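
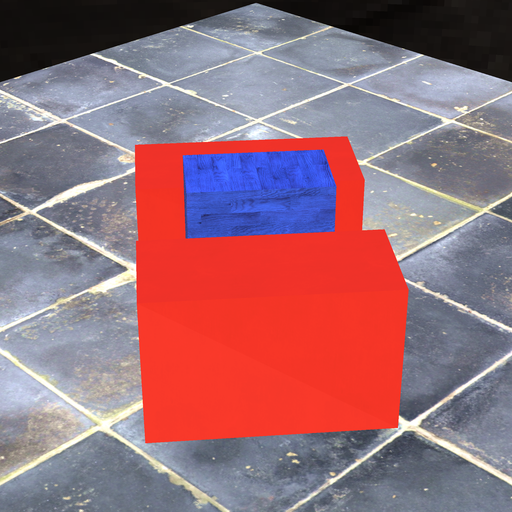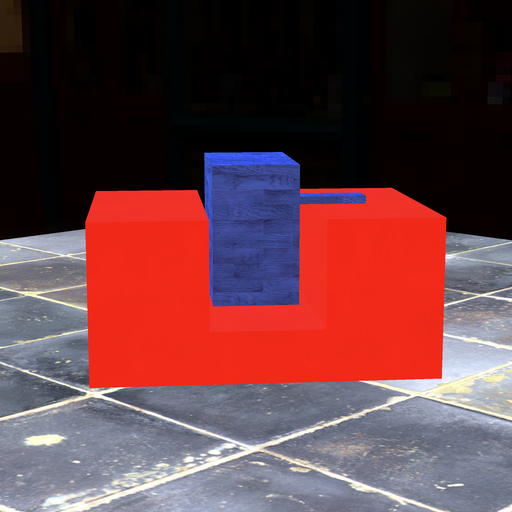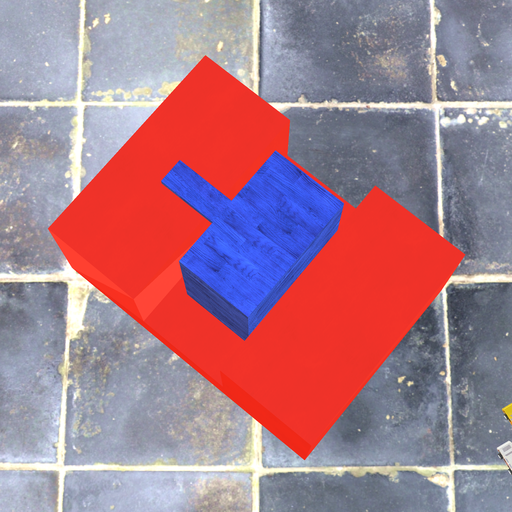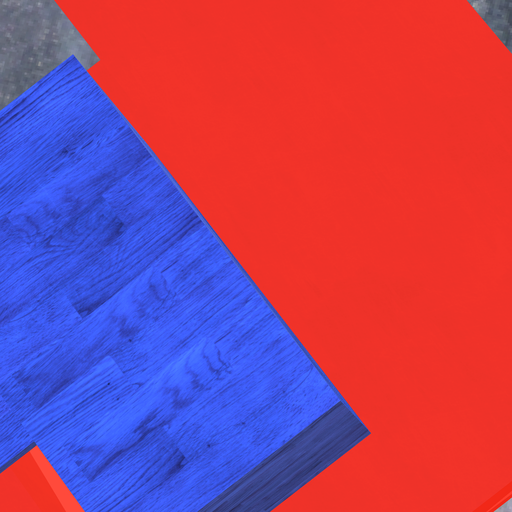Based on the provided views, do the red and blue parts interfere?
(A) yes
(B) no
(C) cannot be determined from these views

(B) no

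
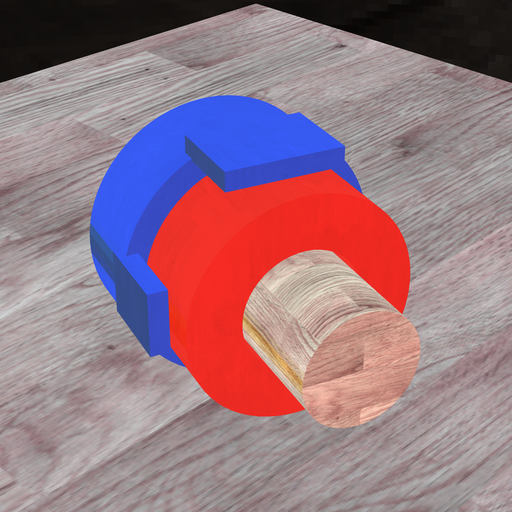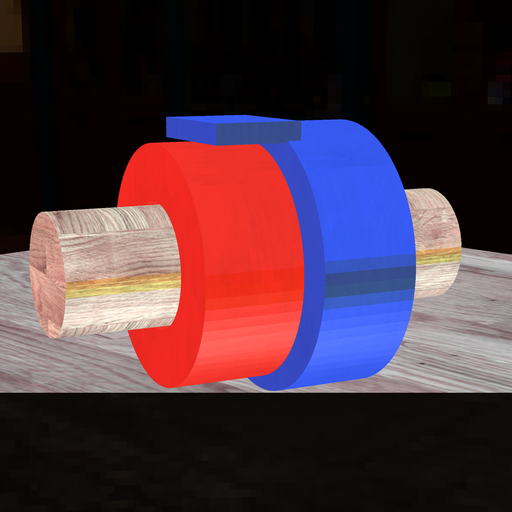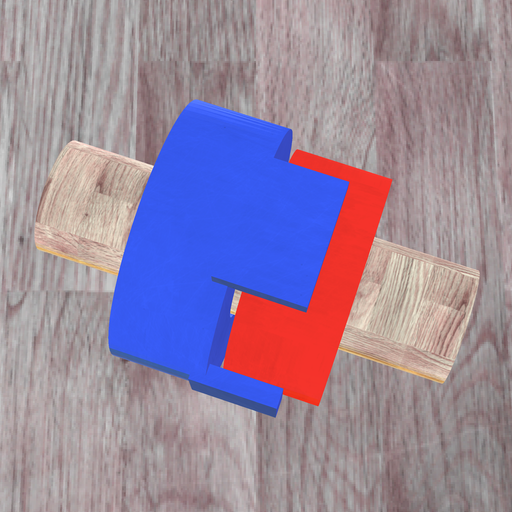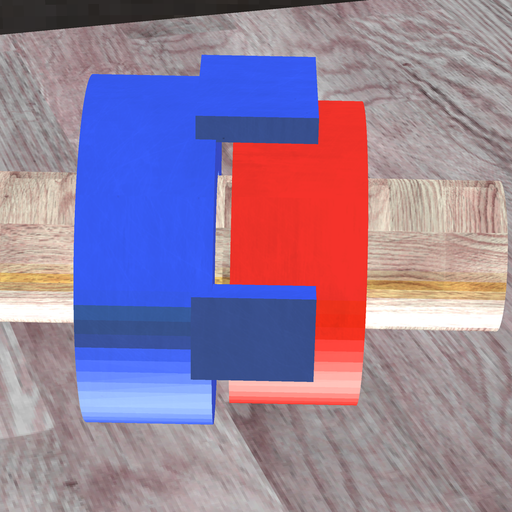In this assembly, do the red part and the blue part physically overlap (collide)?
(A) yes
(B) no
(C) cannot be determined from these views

(B) no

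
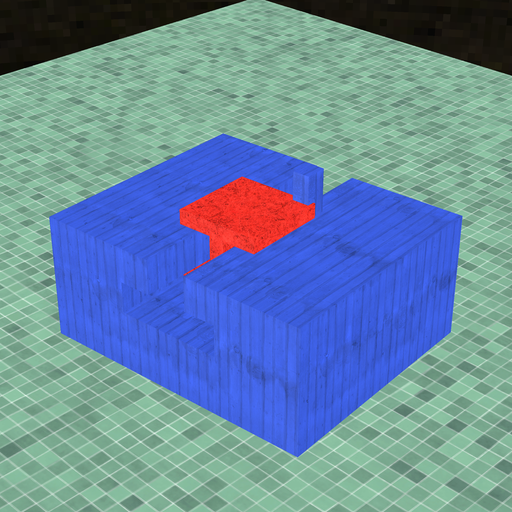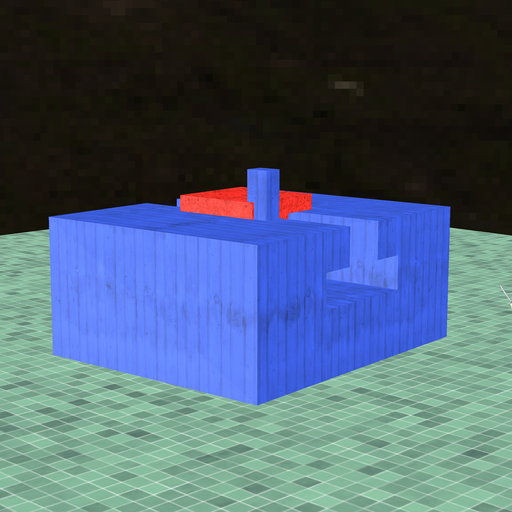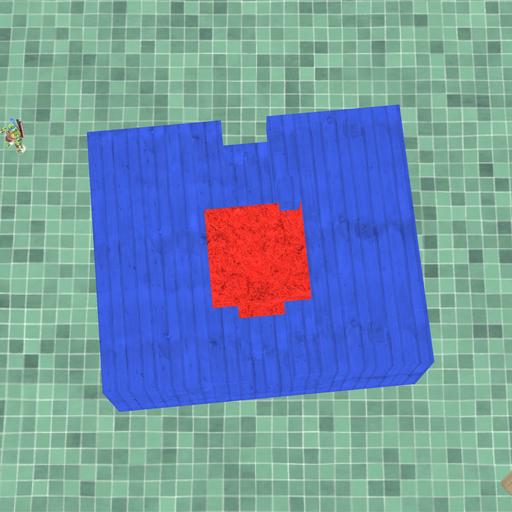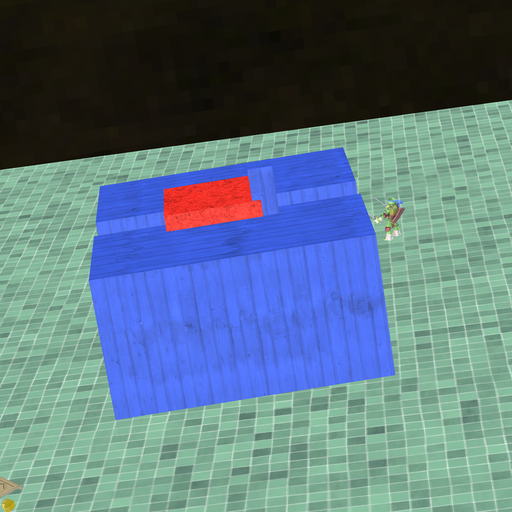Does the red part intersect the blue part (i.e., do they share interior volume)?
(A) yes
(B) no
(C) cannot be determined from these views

(A) yes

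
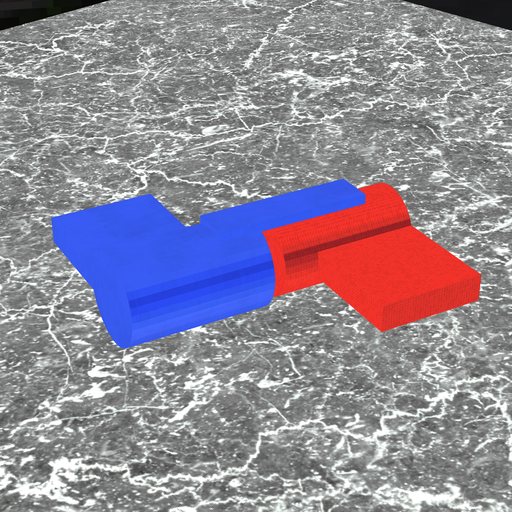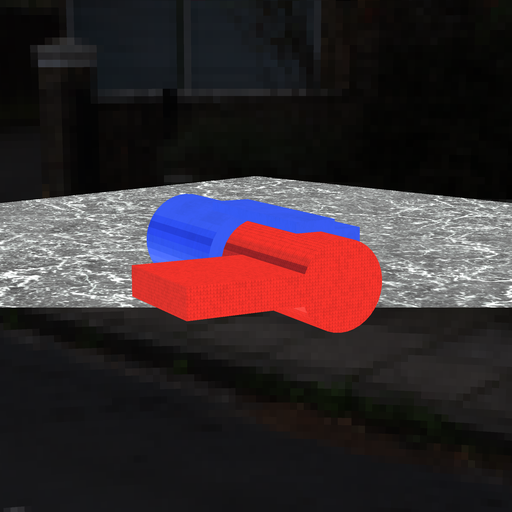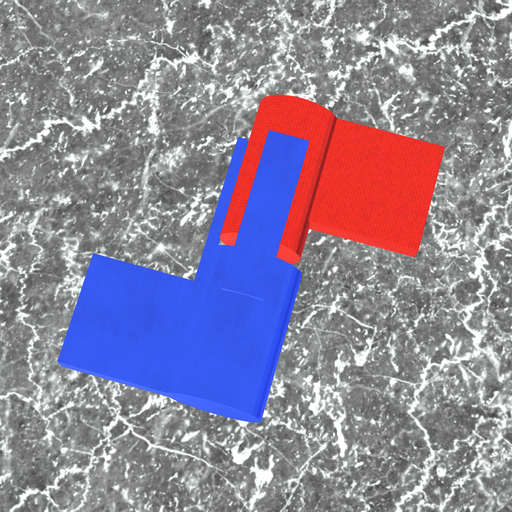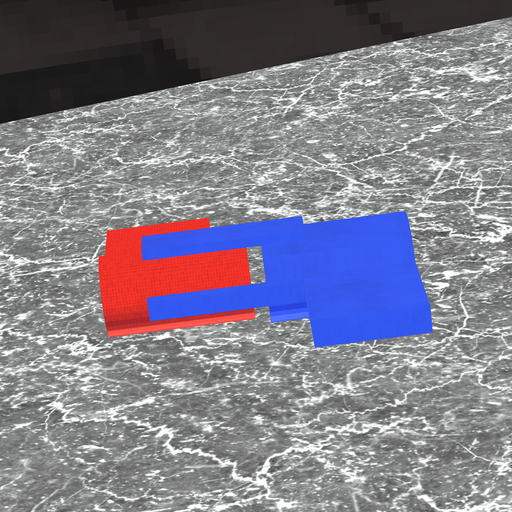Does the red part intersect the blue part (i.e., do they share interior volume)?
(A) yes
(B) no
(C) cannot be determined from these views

(B) no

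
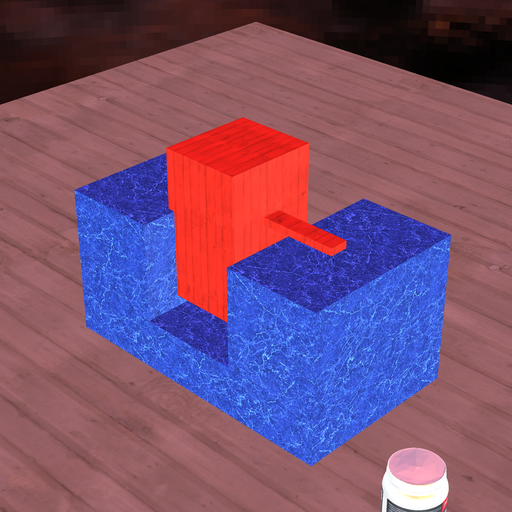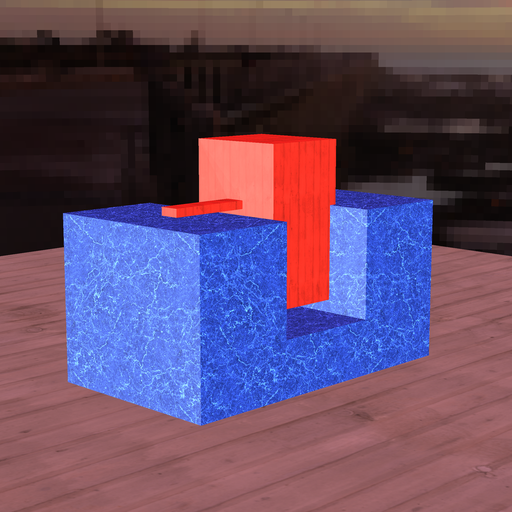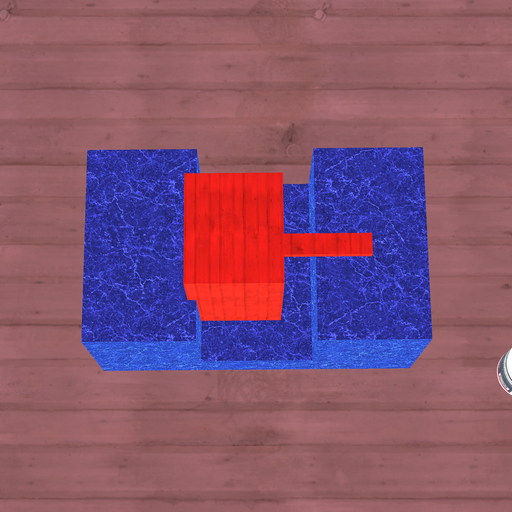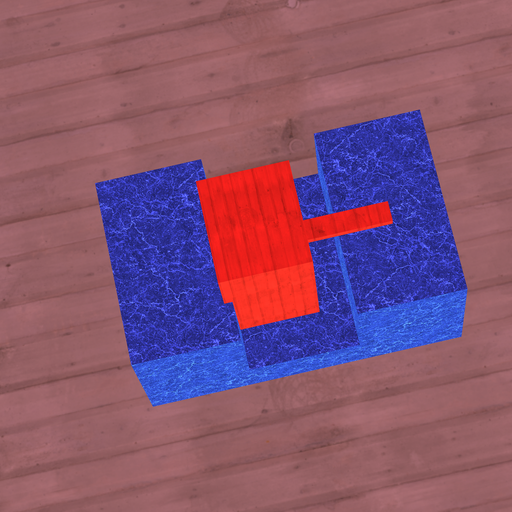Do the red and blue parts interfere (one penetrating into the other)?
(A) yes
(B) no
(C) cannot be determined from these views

(A) yes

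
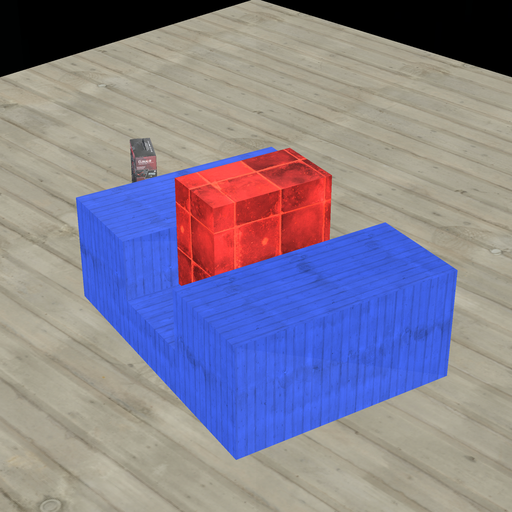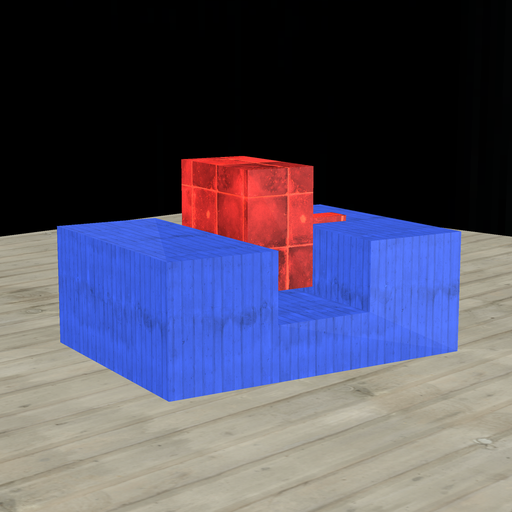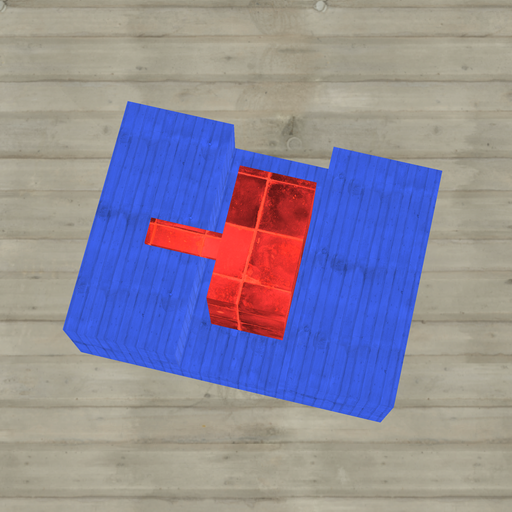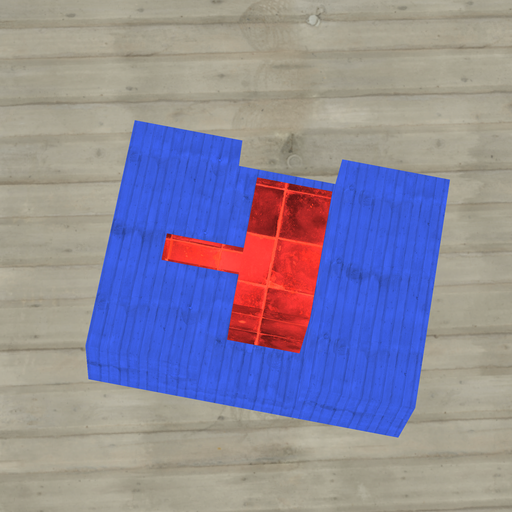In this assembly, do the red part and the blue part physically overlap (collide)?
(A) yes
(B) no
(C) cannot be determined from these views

(B) no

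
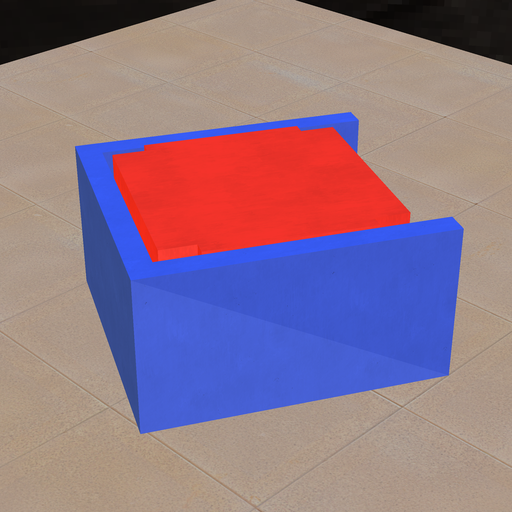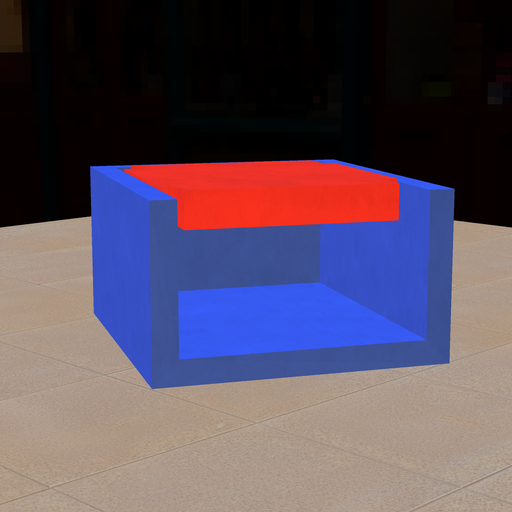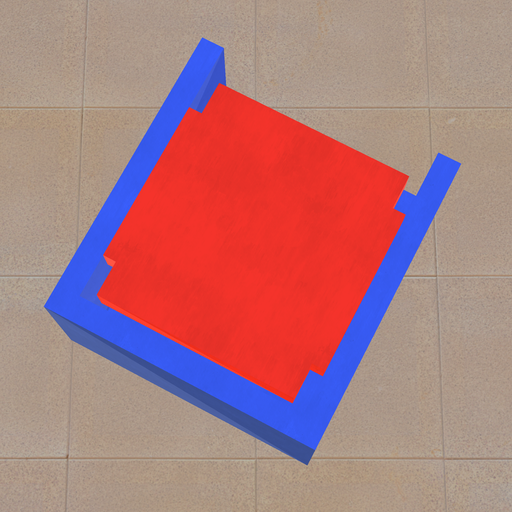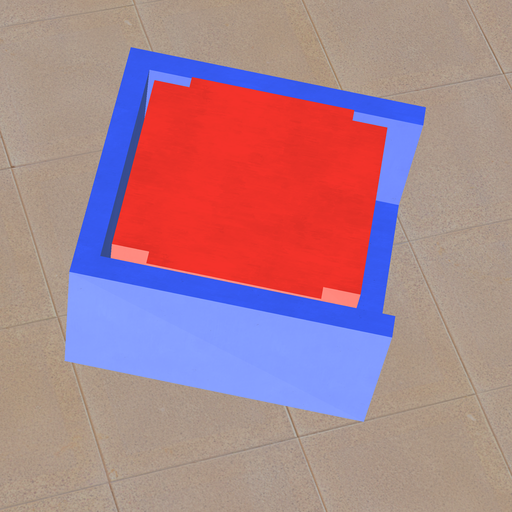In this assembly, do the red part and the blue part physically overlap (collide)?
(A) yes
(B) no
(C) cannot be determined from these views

(B) no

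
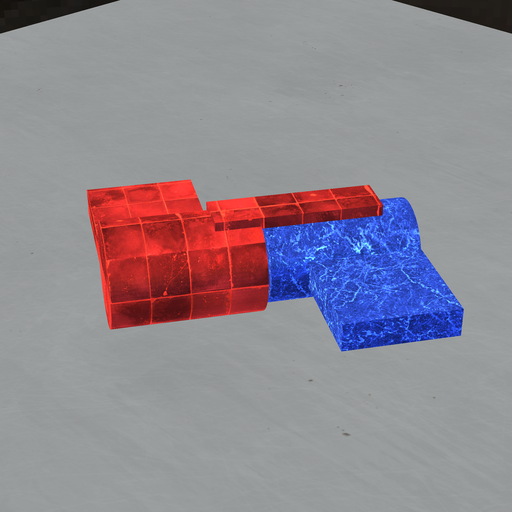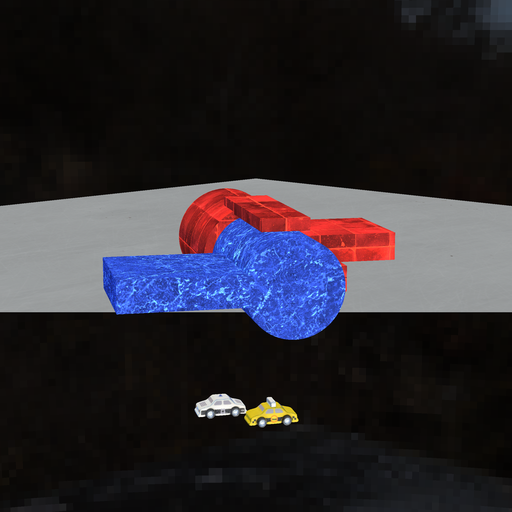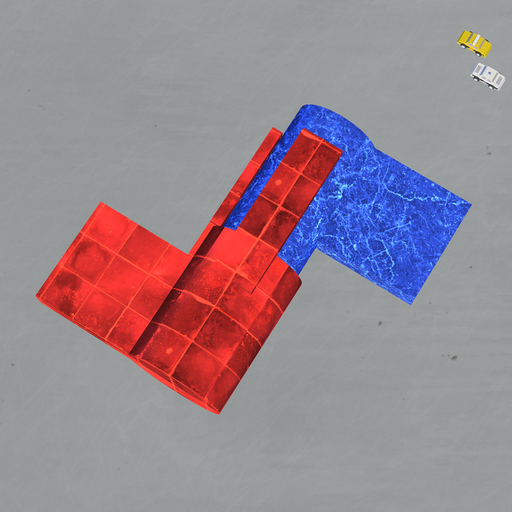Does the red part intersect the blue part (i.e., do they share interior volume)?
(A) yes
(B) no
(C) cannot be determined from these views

(B) no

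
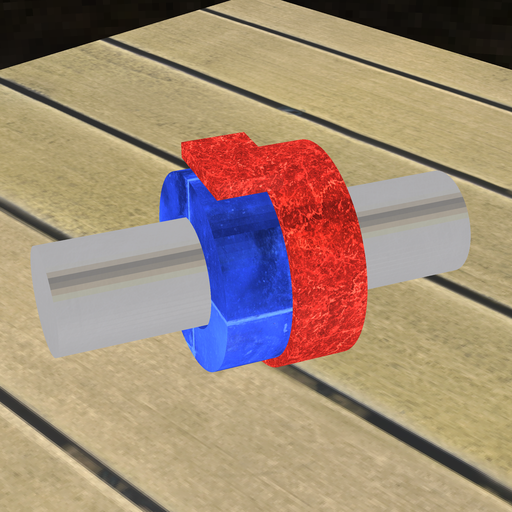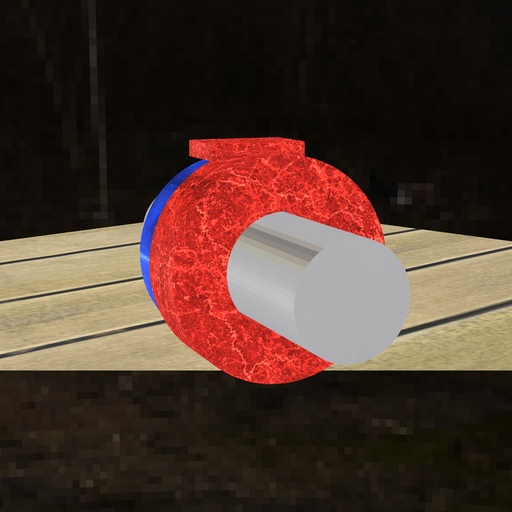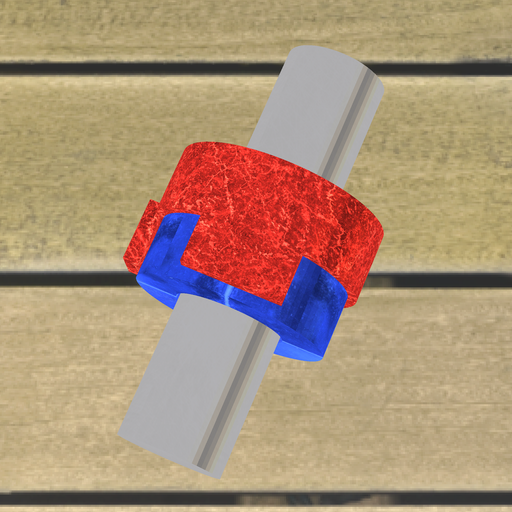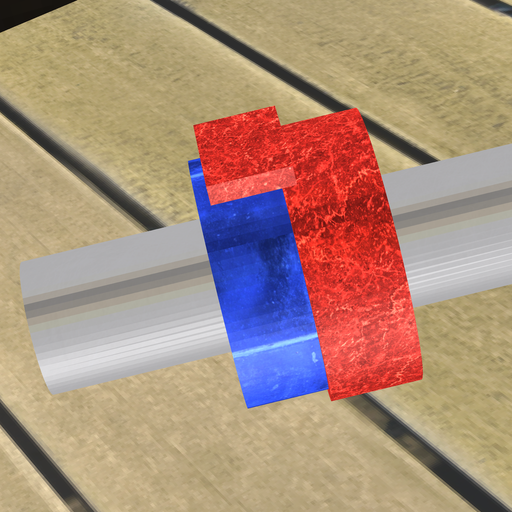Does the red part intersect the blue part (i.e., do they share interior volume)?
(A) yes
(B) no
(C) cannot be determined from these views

(A) yes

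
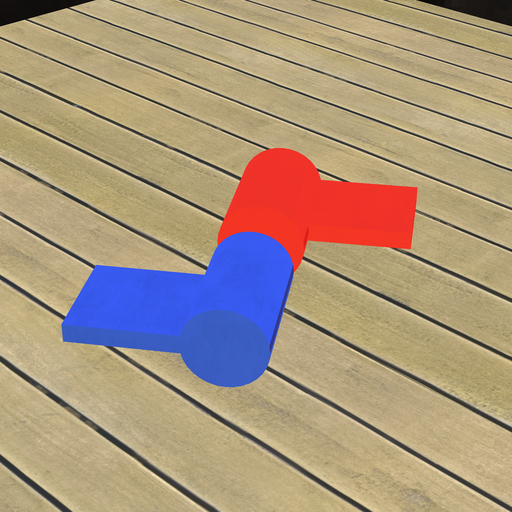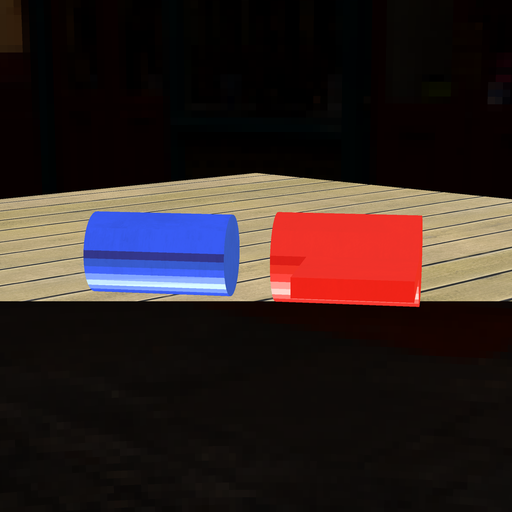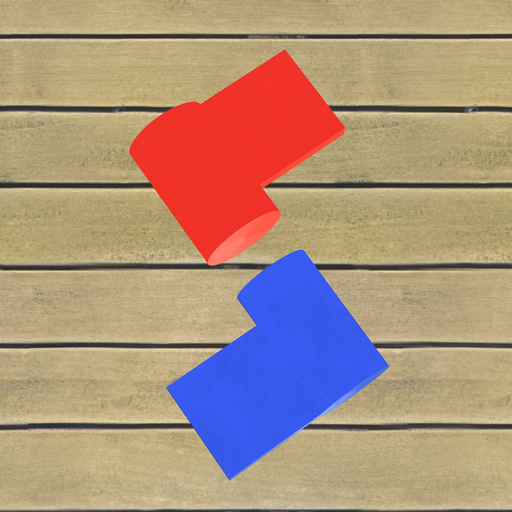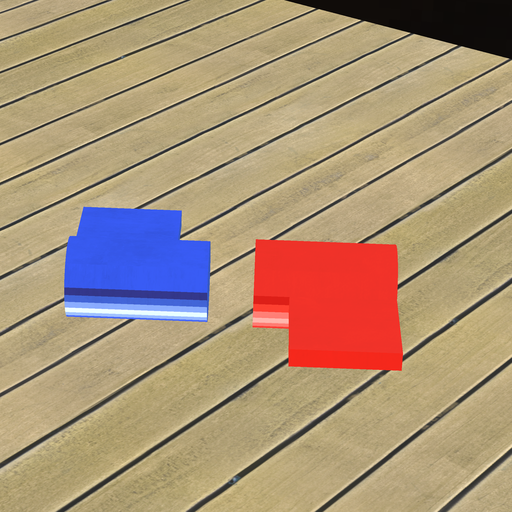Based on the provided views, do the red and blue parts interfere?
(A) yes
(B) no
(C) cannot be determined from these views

(B) no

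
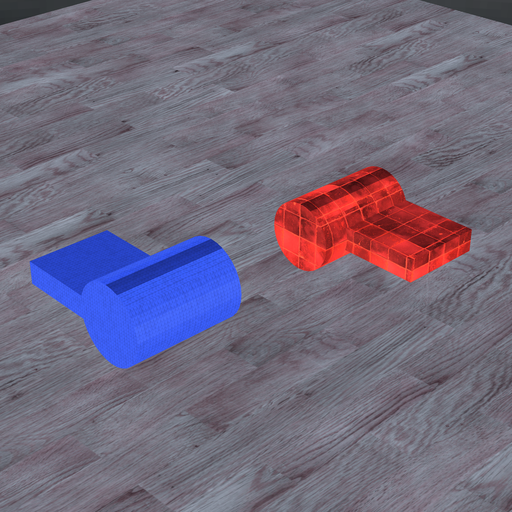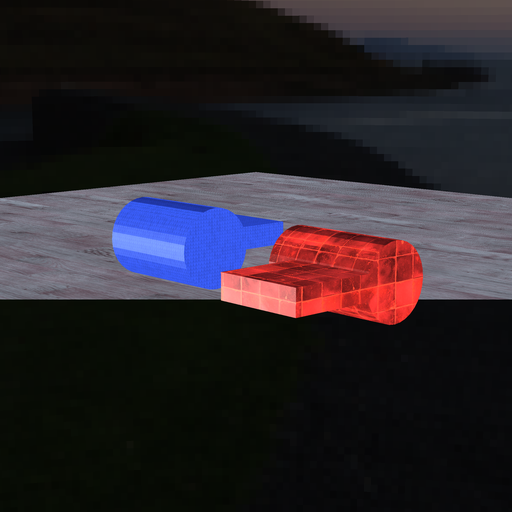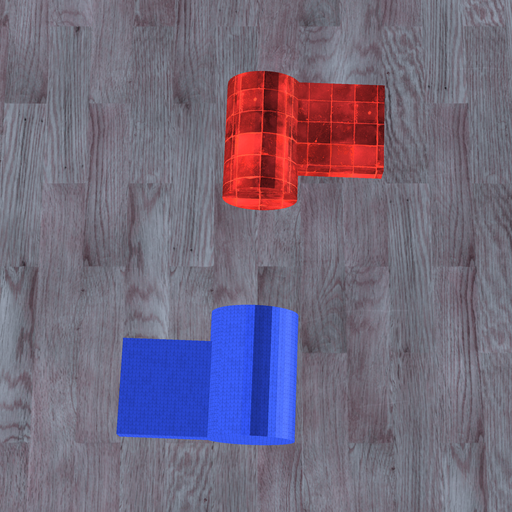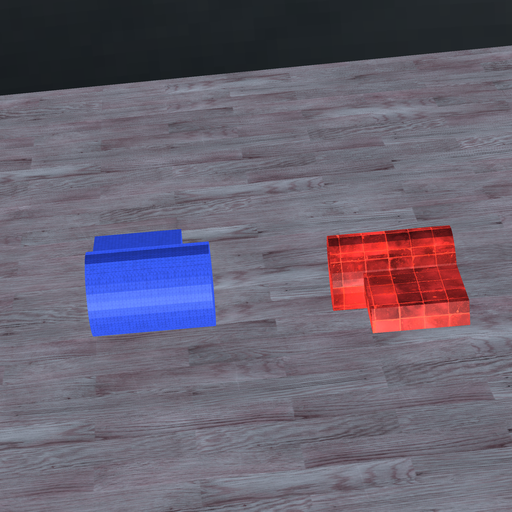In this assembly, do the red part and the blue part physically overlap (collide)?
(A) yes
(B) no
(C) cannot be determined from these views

(B) no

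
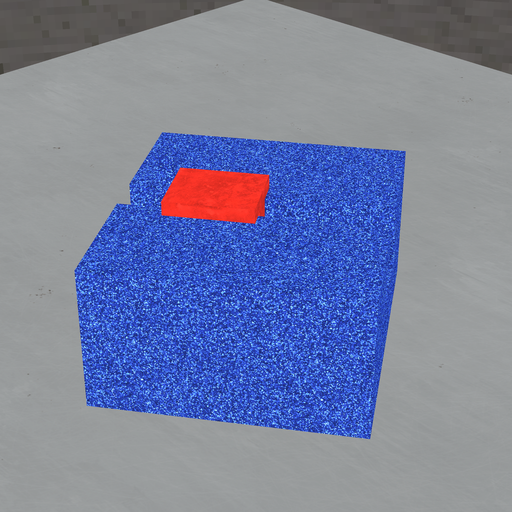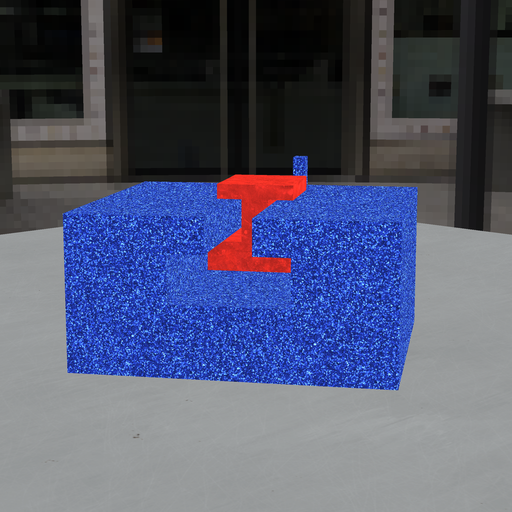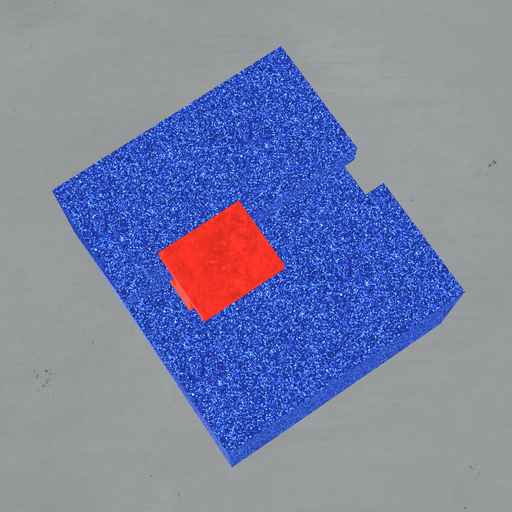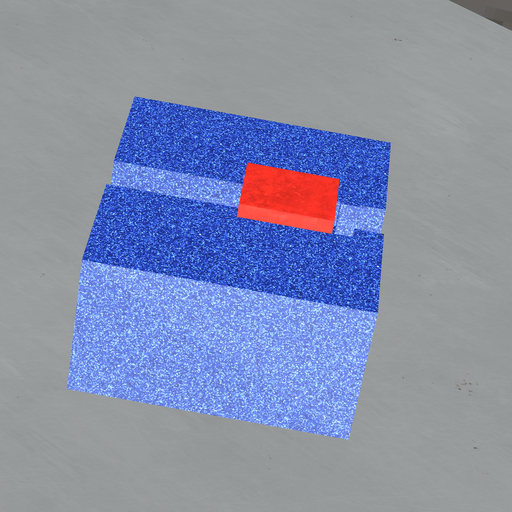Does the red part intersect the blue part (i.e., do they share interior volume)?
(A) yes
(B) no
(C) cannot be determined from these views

(B) no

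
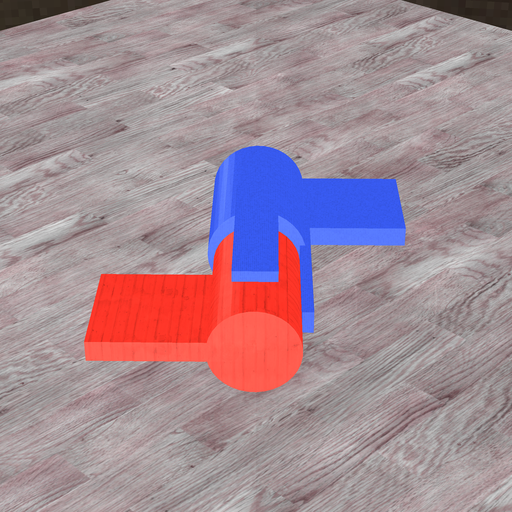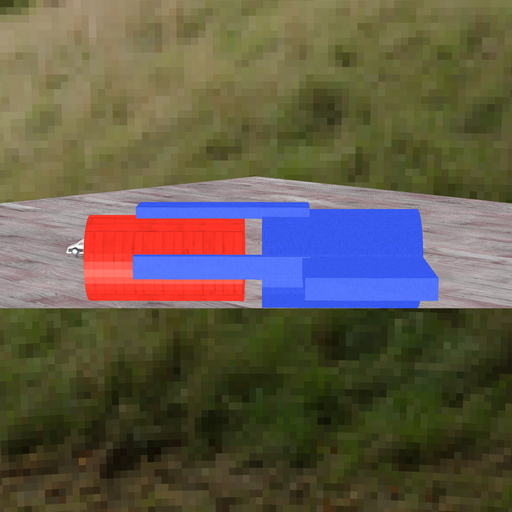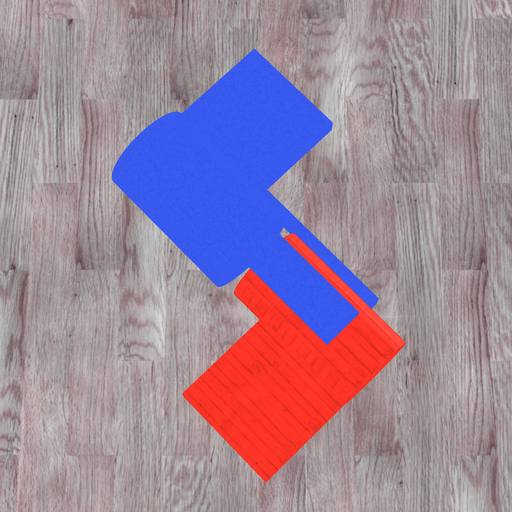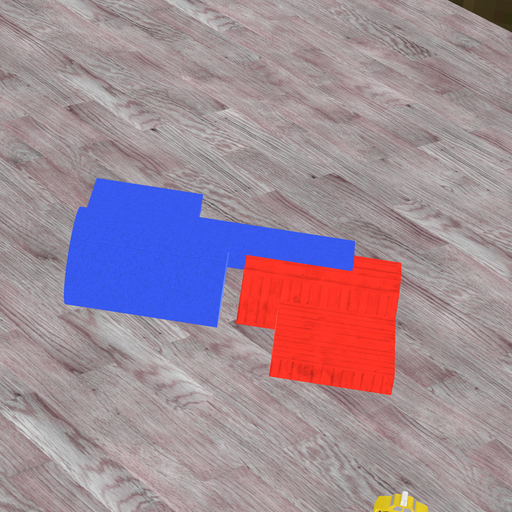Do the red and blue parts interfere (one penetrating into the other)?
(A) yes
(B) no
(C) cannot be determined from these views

(B) no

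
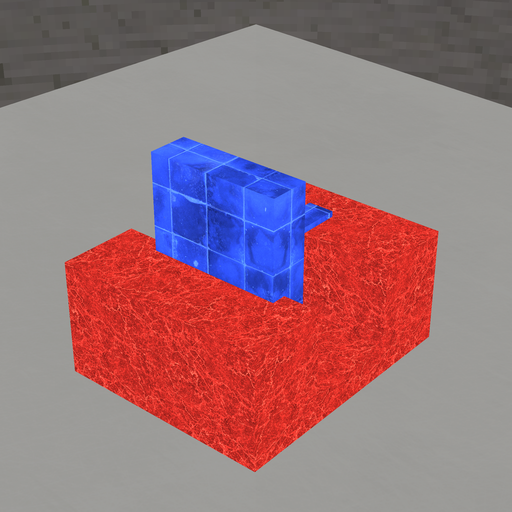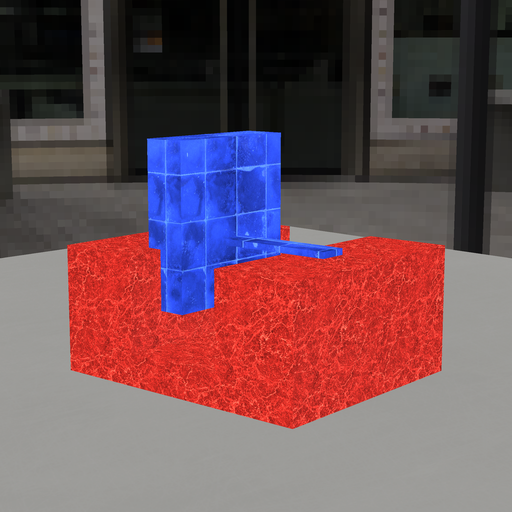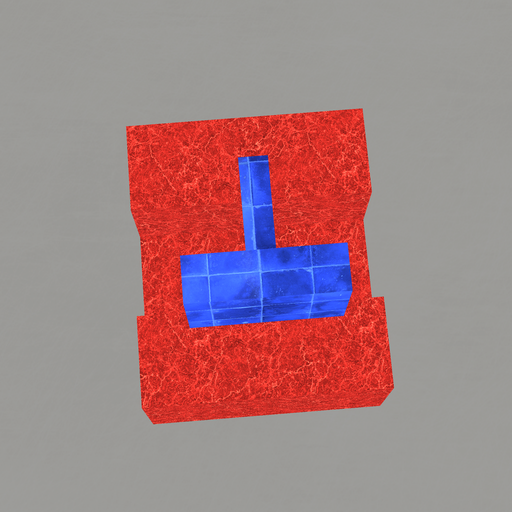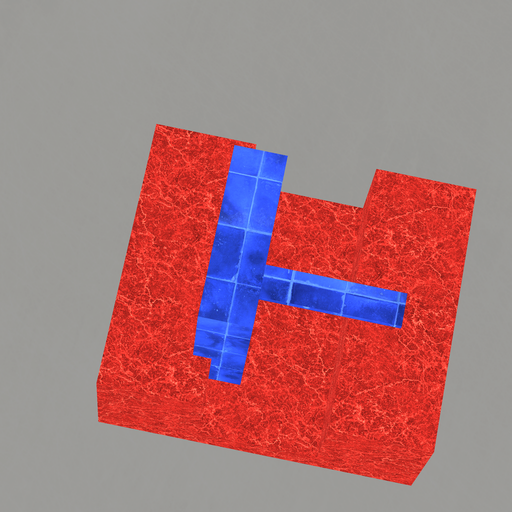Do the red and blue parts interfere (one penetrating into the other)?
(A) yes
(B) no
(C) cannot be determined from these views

(A) yes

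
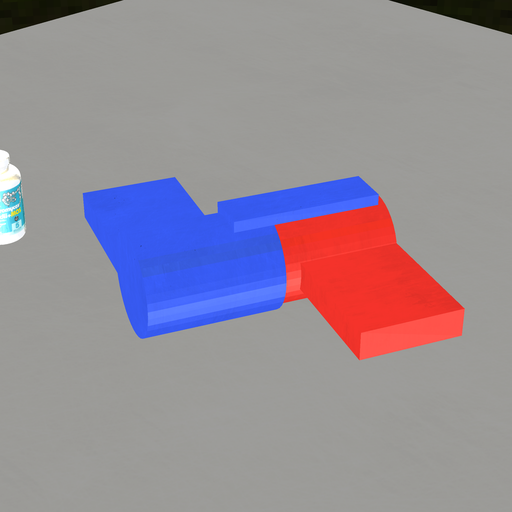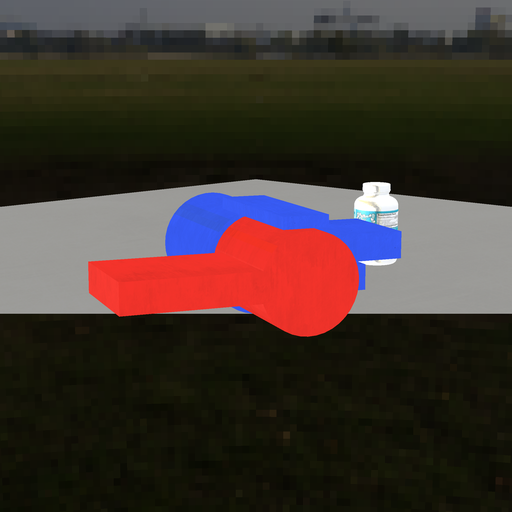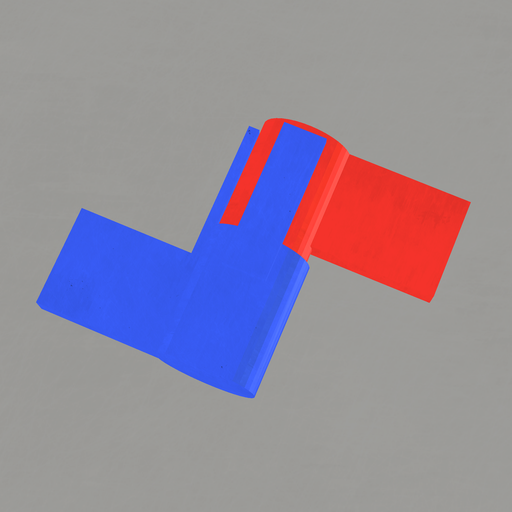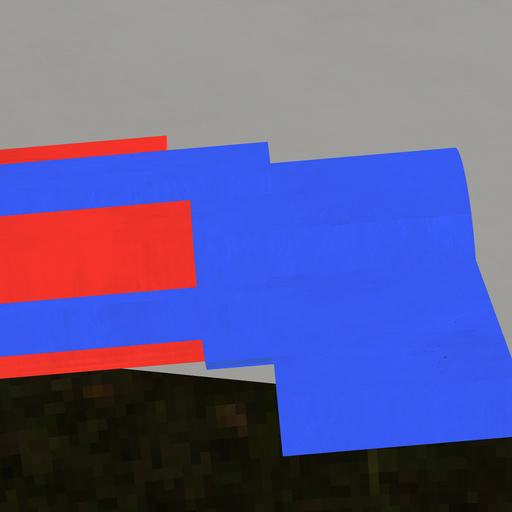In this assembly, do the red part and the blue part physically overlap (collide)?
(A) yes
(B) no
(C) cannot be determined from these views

(A) yes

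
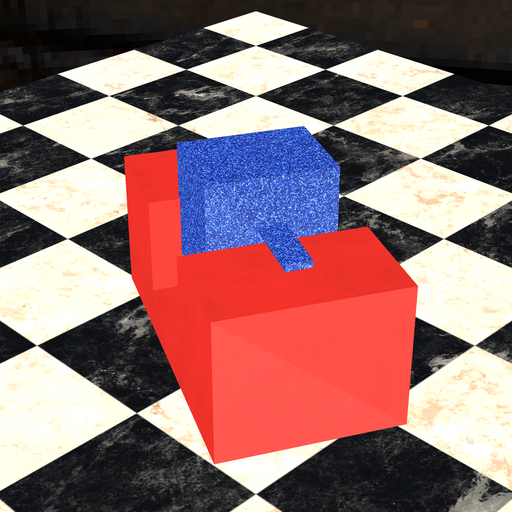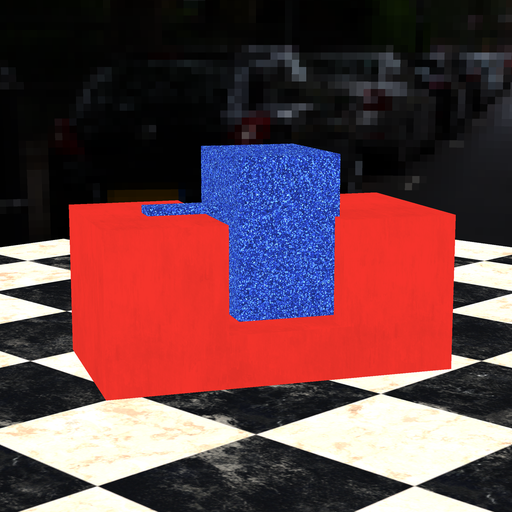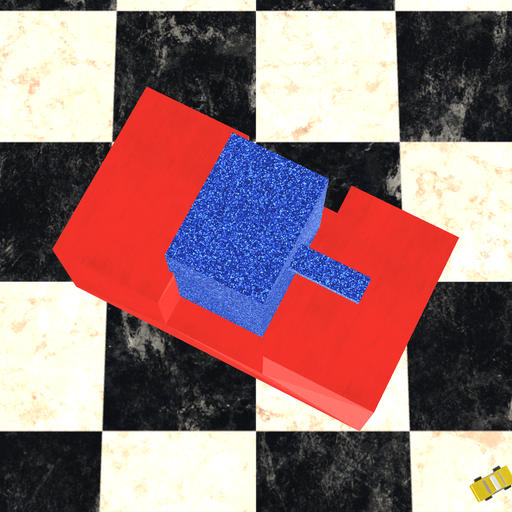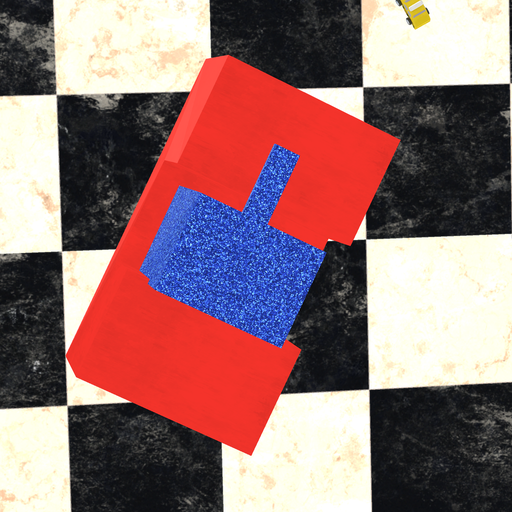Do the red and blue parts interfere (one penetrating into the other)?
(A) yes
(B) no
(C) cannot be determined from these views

(A) yes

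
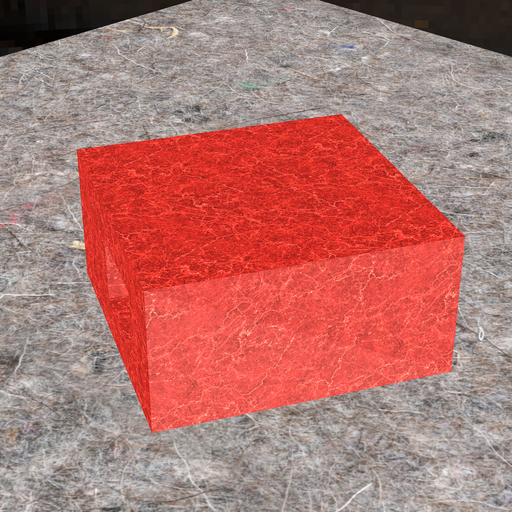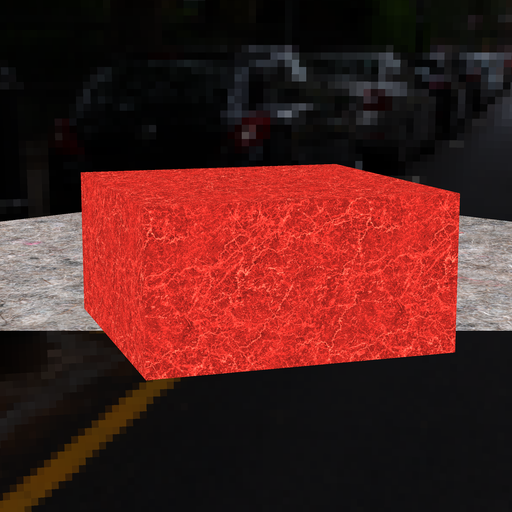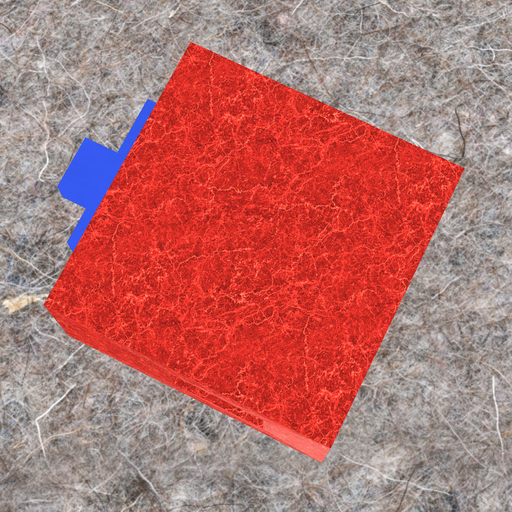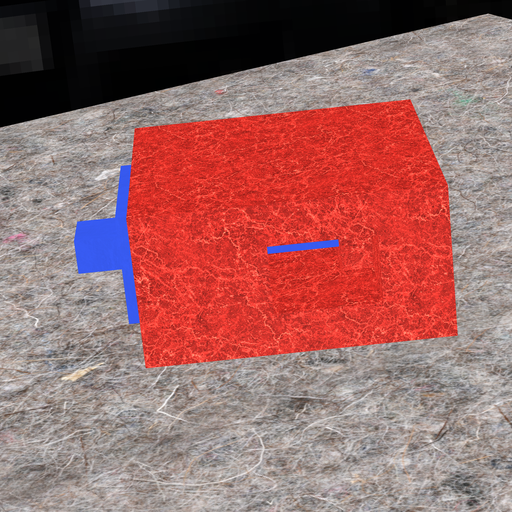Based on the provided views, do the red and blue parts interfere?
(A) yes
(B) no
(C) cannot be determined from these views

(A) yes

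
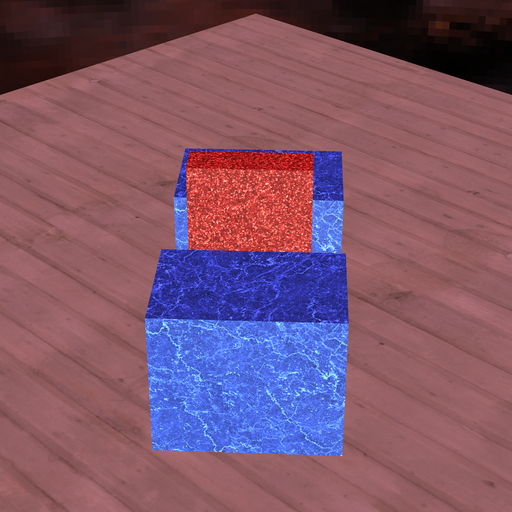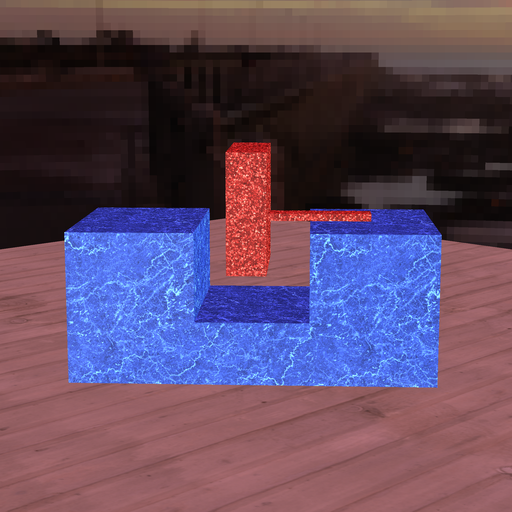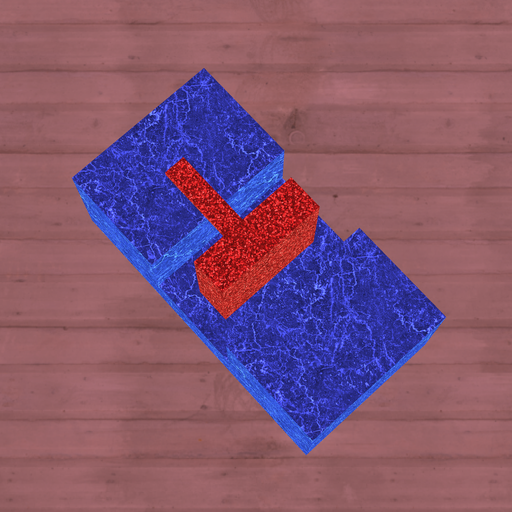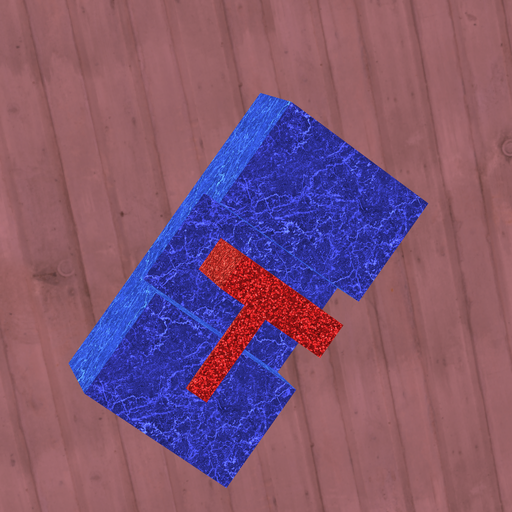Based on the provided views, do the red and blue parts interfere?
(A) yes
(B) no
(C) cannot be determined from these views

(B) no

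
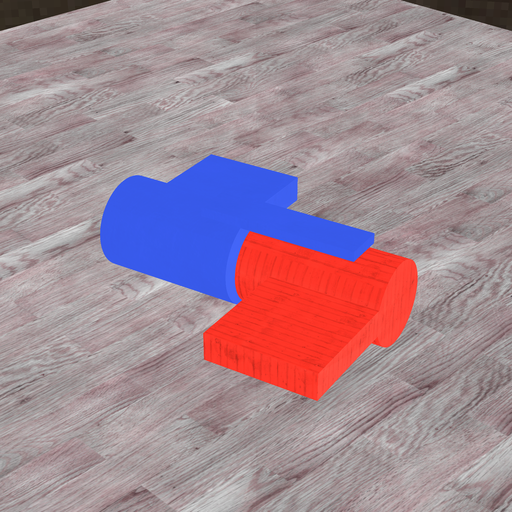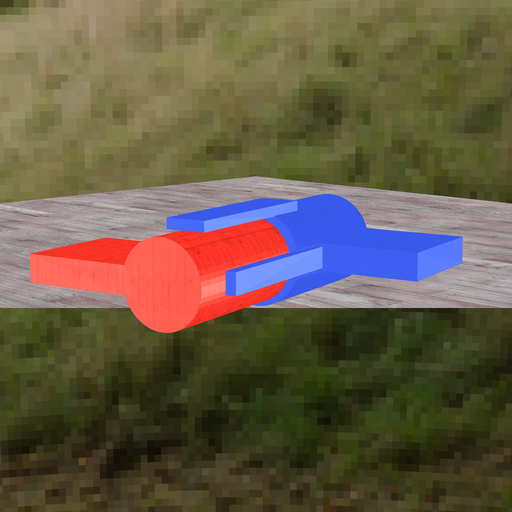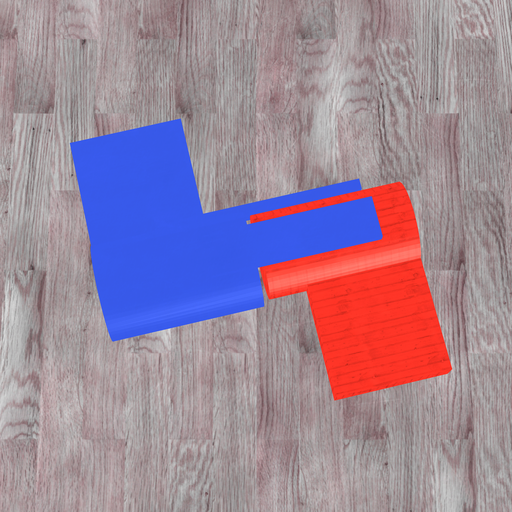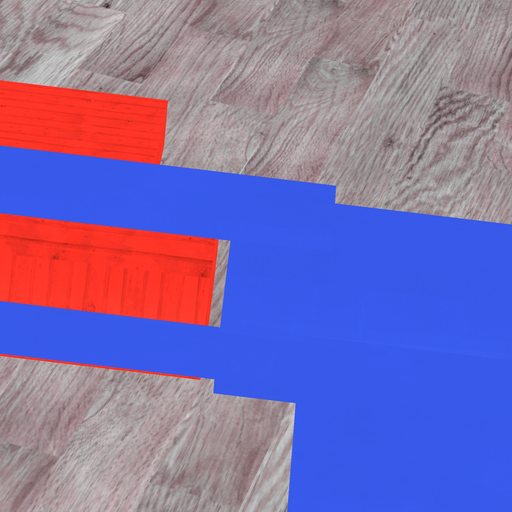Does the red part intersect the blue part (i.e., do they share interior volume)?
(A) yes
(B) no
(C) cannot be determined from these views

(B) no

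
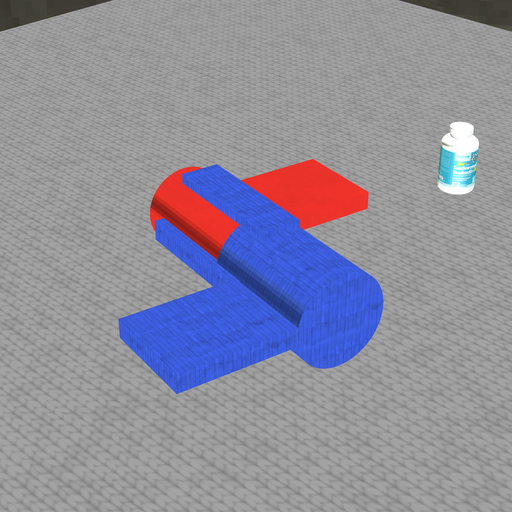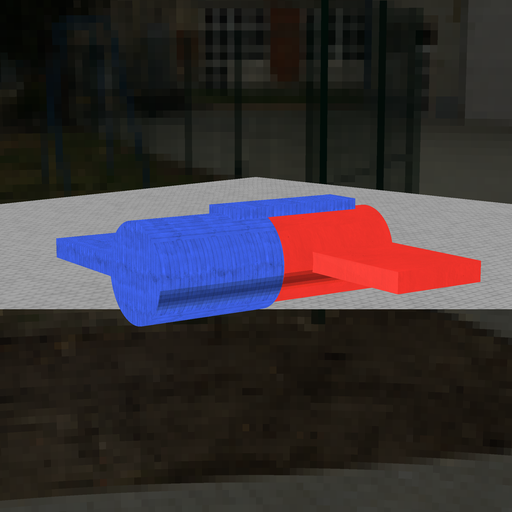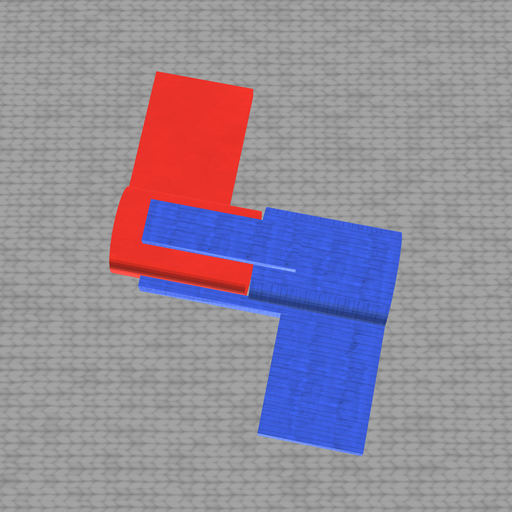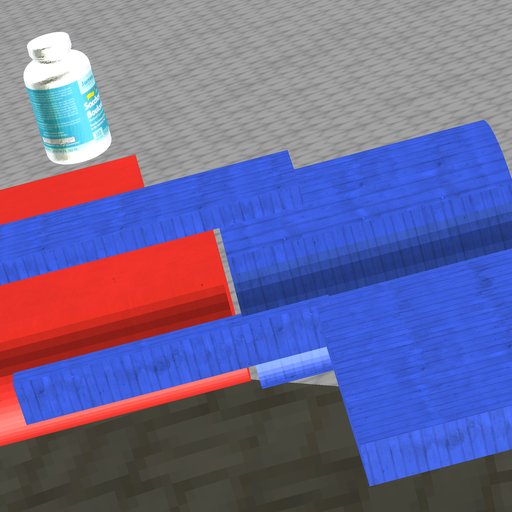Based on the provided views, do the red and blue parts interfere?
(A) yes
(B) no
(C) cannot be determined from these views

(B) no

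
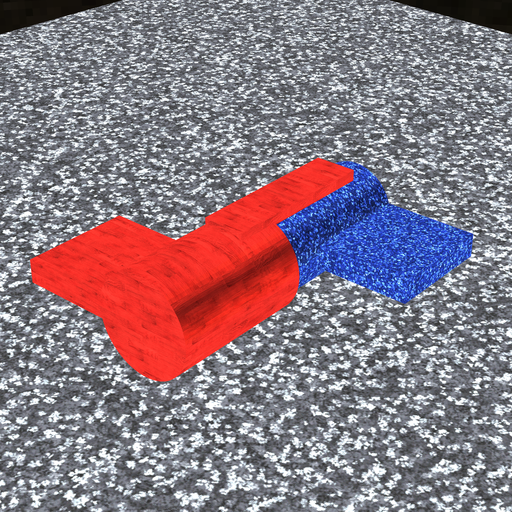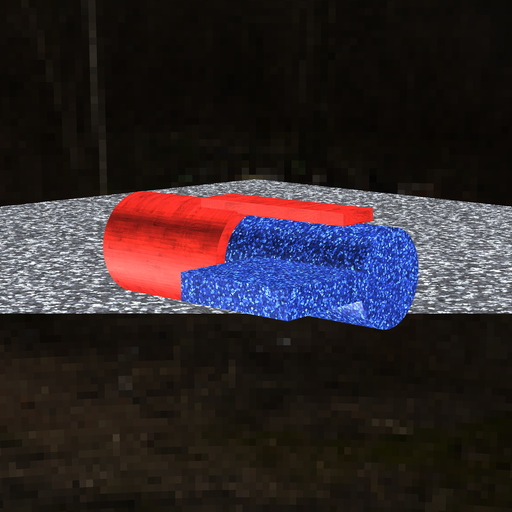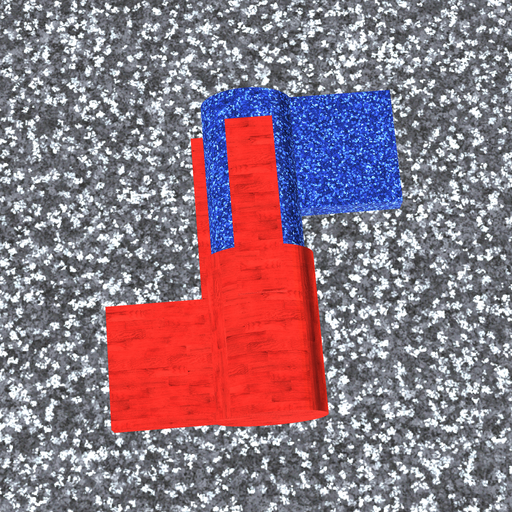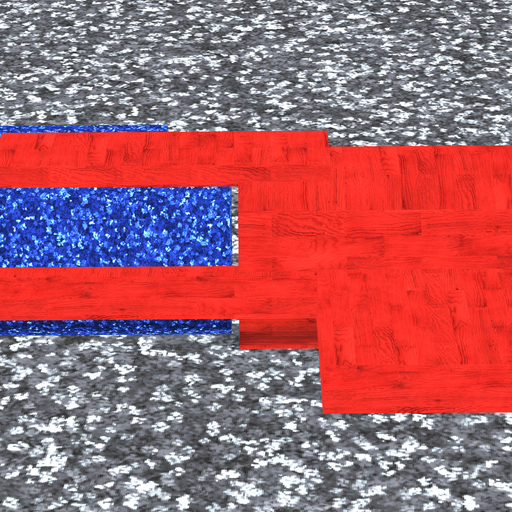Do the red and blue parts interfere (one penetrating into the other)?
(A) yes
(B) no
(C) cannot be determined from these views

(B) no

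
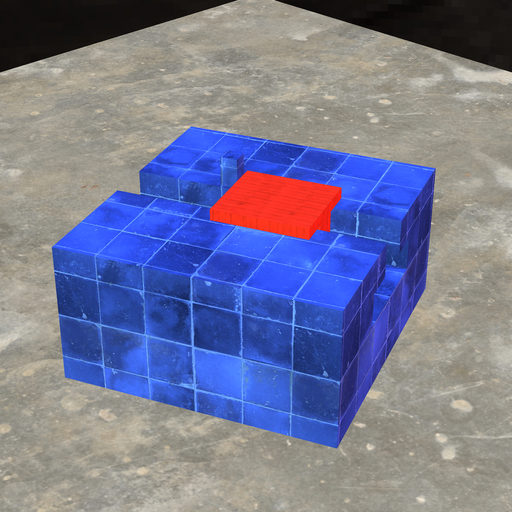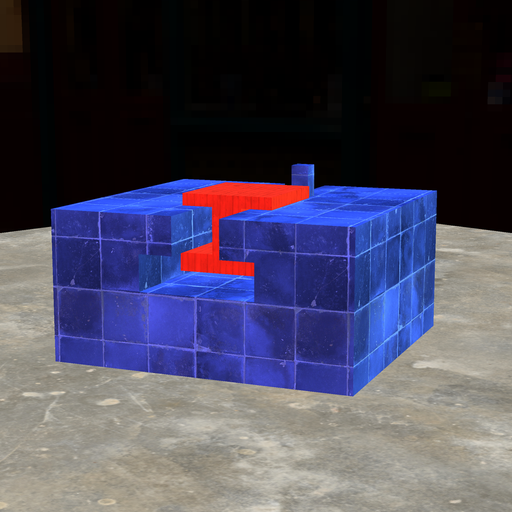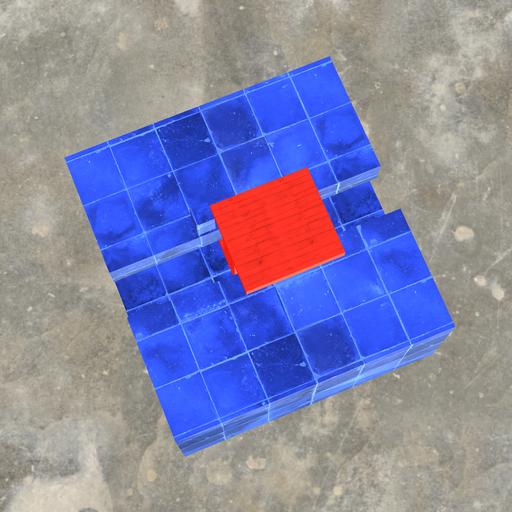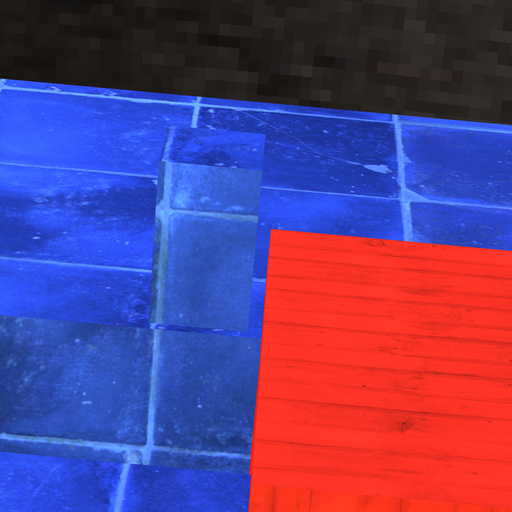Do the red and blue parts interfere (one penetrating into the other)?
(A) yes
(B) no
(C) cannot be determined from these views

(B) no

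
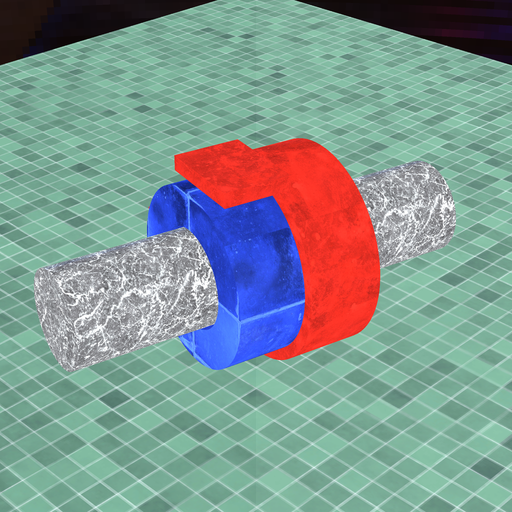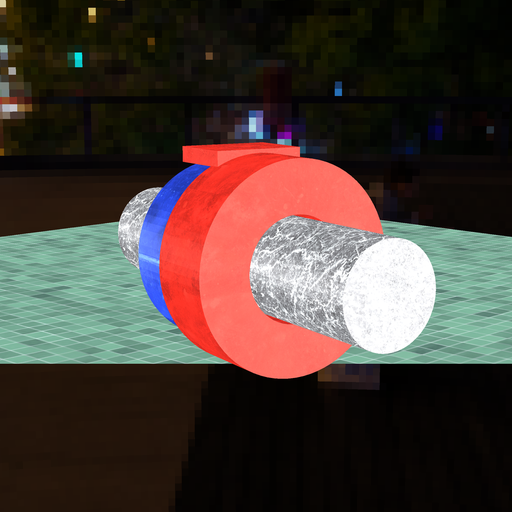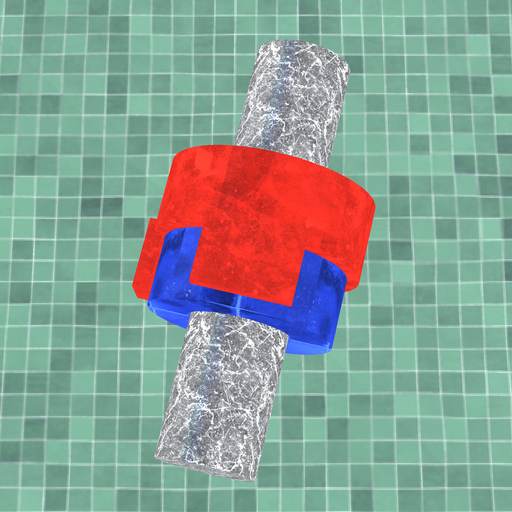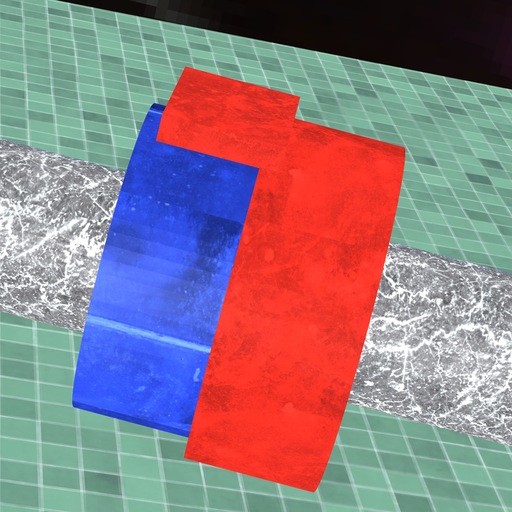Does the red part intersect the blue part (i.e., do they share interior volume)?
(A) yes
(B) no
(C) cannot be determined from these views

(A) yes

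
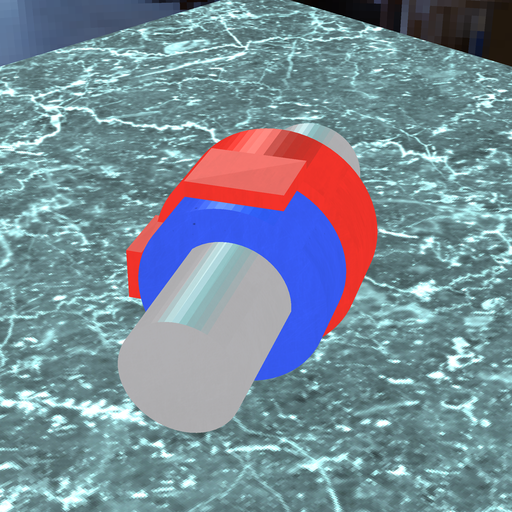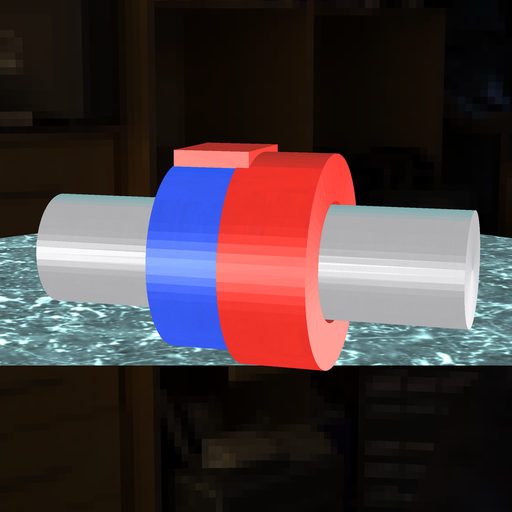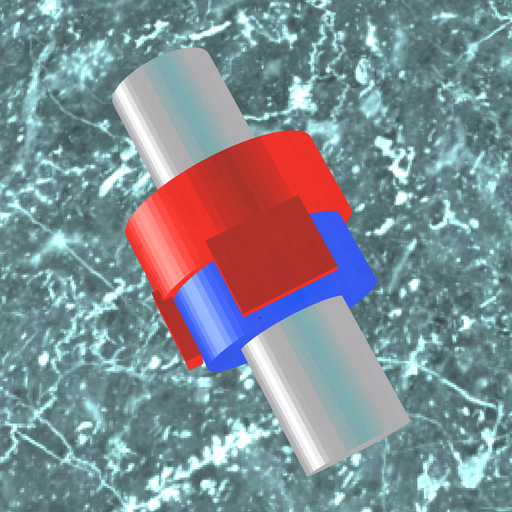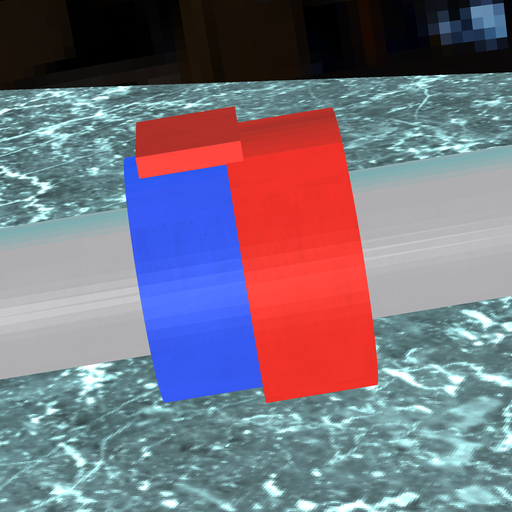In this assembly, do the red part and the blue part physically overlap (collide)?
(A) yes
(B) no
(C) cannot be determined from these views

(A) yes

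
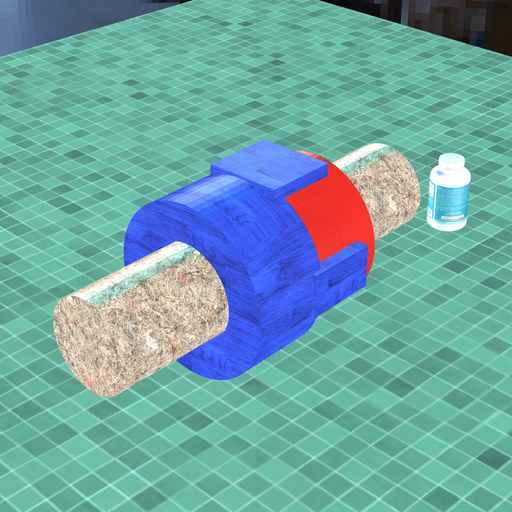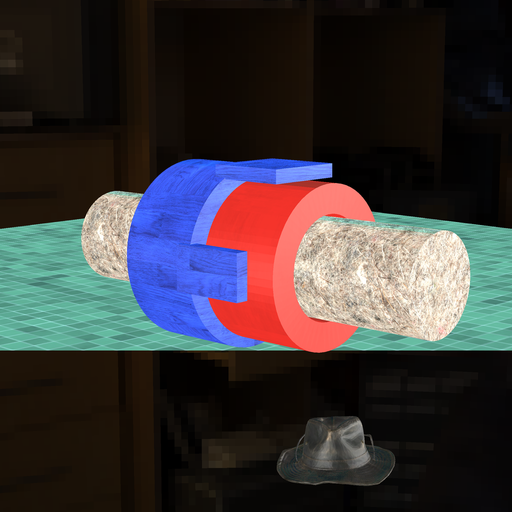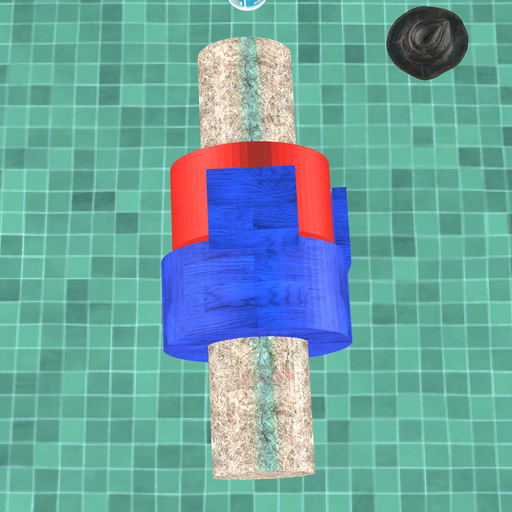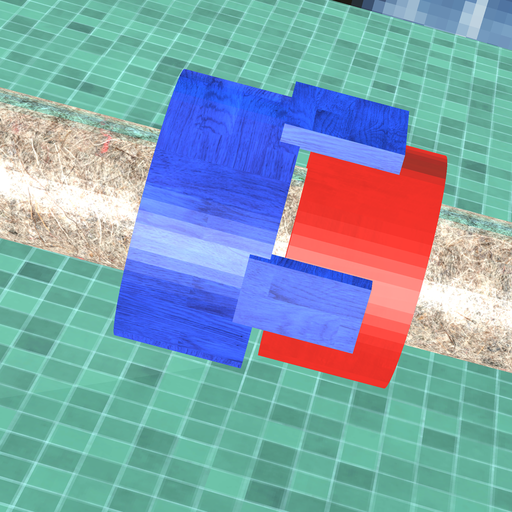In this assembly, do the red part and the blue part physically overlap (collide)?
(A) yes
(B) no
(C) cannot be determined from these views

(B) no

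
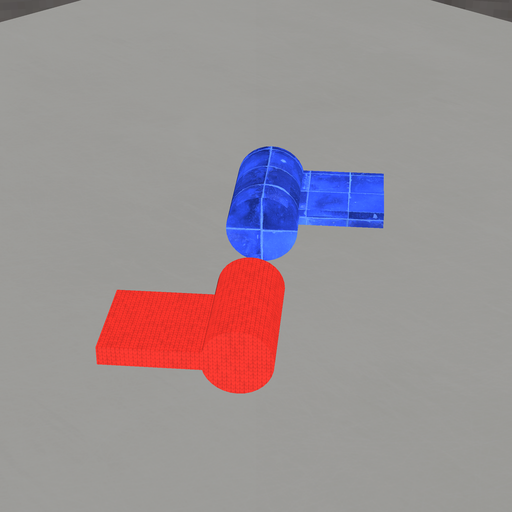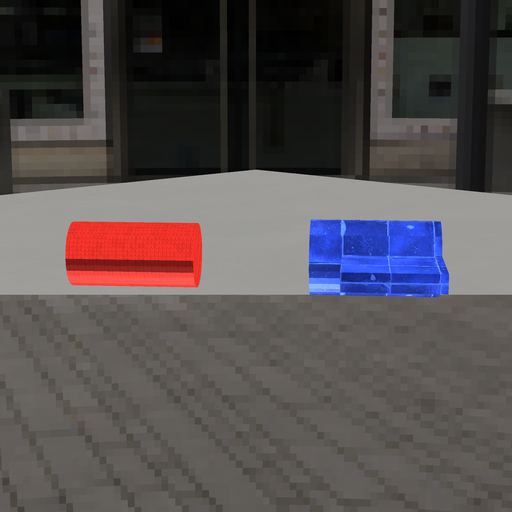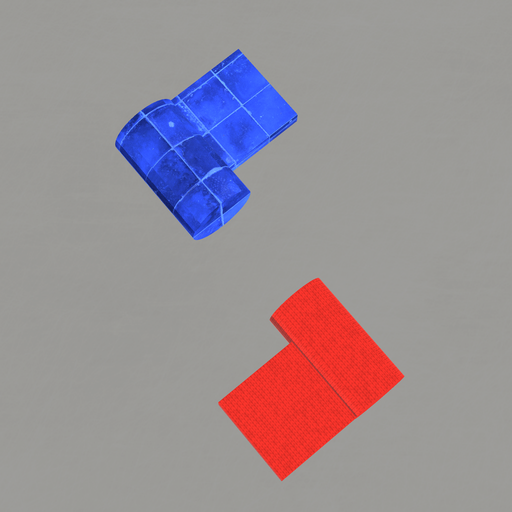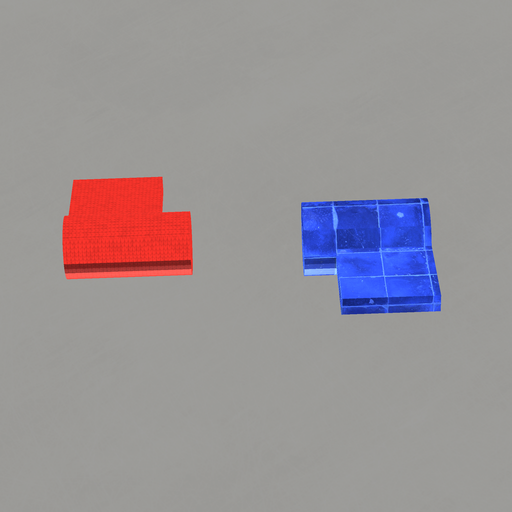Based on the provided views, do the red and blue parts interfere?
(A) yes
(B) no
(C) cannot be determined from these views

(B) no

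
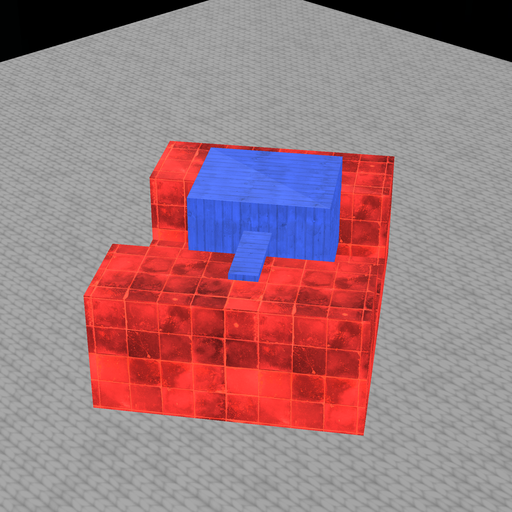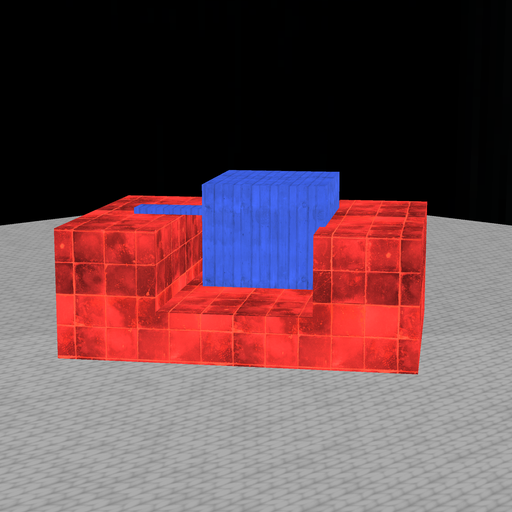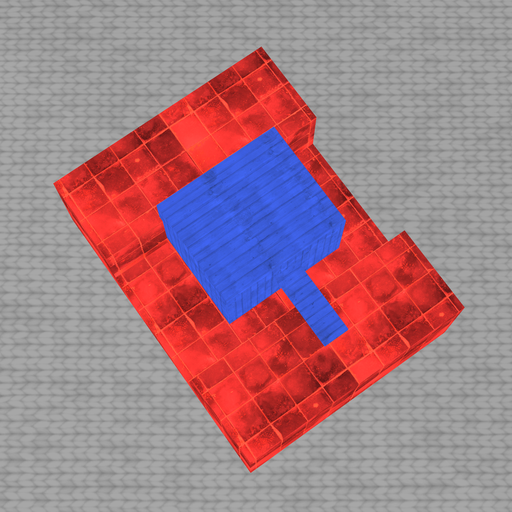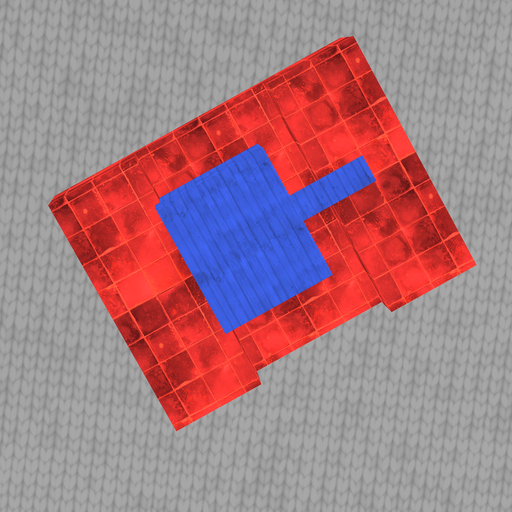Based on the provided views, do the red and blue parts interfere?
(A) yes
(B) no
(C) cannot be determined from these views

(A) yes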